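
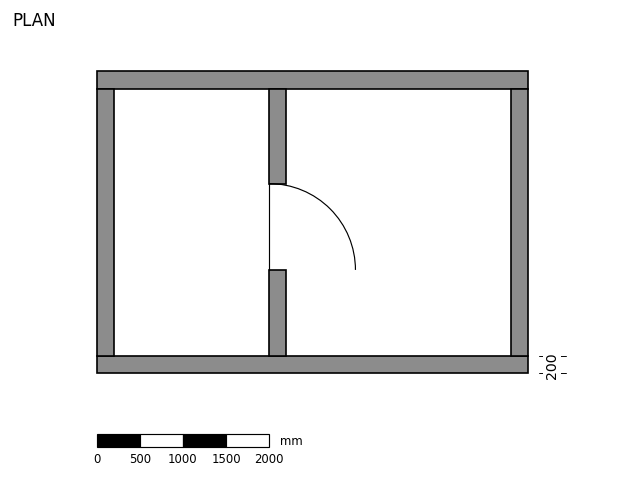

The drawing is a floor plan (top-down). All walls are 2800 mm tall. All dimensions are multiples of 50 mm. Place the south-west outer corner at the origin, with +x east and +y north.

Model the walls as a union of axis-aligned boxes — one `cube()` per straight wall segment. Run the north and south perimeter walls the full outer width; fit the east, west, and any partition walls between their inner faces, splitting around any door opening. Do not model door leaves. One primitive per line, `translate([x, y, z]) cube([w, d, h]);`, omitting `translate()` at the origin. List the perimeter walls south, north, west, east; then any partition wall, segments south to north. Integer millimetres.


cube([5000, 200, 2800]);
translate([0, 3300, 0]) cube([5000, 200, 2800]);
translate([0, 200, 0]) cube([200, 3100, 2800]);
translate([4800, 200, 0]) cube([200, 3100, 2800]);
translate([2000, 200, 0]) cube([200, 1000, 2800]);
translate([2000, 2200, 0]) cube([200, 1100, 2800]);


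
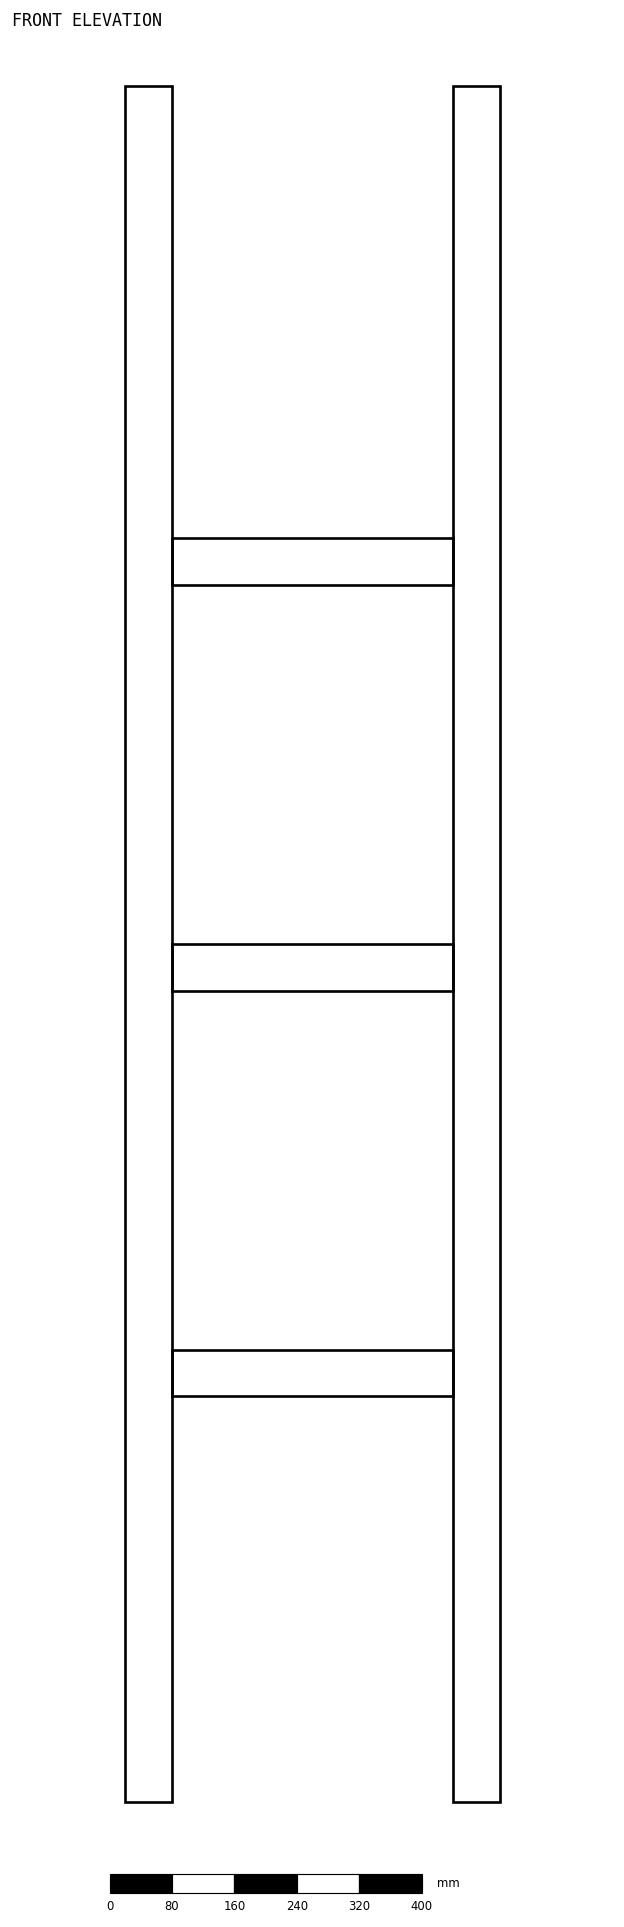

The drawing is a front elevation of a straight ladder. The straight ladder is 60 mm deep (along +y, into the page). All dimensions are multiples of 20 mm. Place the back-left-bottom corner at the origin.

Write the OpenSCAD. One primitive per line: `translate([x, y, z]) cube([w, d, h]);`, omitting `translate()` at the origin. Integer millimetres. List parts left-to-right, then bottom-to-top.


cube([60, 60, 2200]);
translate([60, 0, 520]) cube([360, 60, 60]);
translate([60, 0, 1040]) cube([360, 60, 60]);
translate([60, 0, 1560]) cube([360, 60, 60]);
translate([420, 0, 0]) cube([60, 60, 2200]);


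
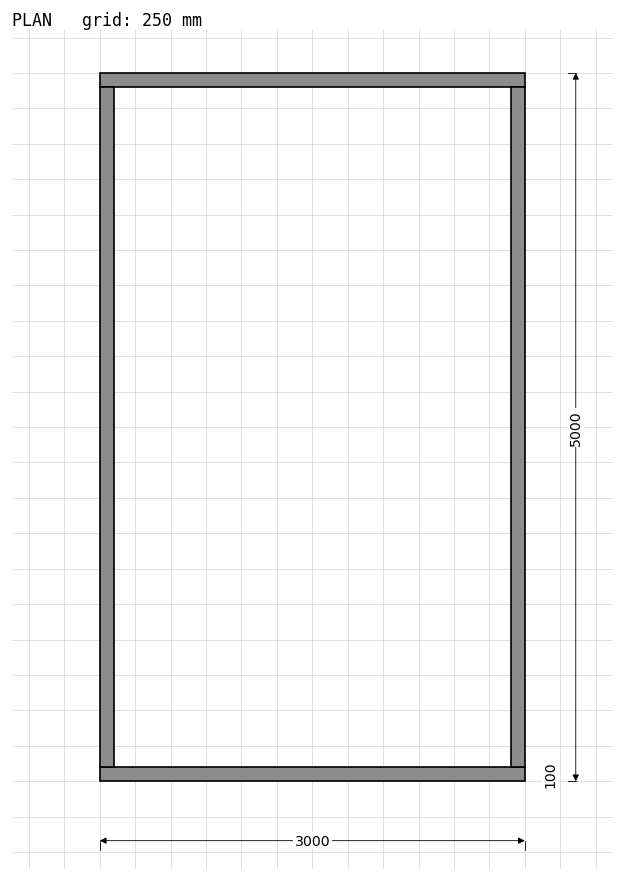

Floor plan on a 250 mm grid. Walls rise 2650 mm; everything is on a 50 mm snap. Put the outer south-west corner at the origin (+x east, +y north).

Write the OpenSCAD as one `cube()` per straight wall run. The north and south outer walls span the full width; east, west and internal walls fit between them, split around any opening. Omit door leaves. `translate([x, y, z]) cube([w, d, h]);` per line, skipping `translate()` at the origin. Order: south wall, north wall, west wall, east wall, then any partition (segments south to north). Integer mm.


cube([3000, 100, 2650]);
translate([0, 4900, 0]) cube([3000, 100, 2650]);
translate([0, 100, 0]) cube([100, 4800, 2650]);
translate([2900, 100, 0]) cube([100, 4800, 2650]);


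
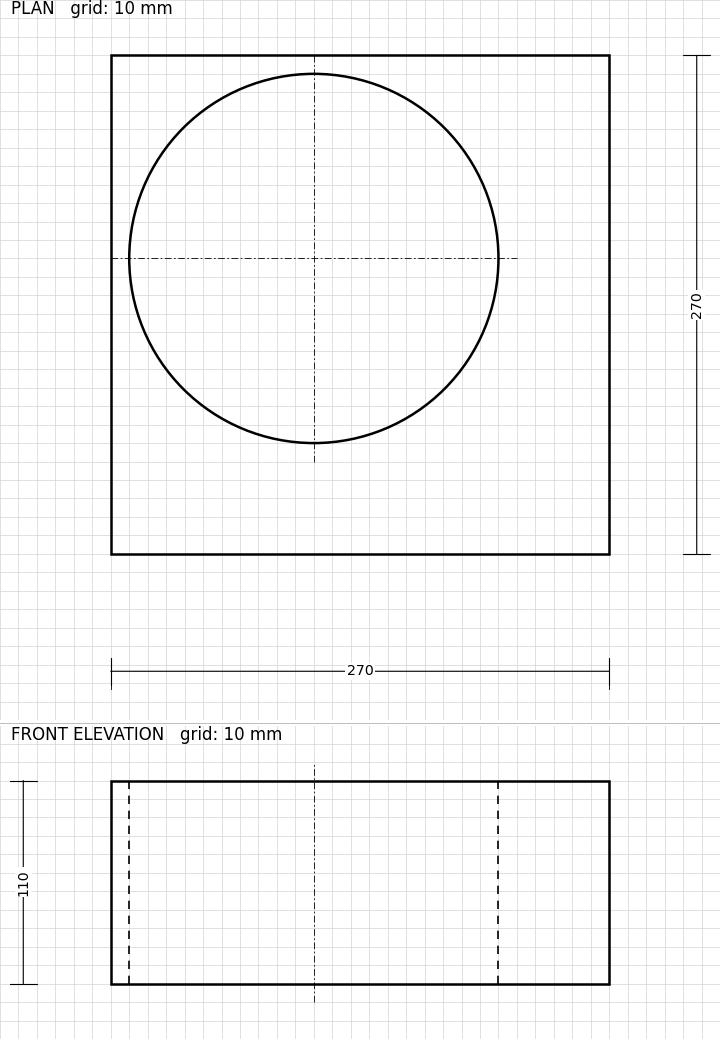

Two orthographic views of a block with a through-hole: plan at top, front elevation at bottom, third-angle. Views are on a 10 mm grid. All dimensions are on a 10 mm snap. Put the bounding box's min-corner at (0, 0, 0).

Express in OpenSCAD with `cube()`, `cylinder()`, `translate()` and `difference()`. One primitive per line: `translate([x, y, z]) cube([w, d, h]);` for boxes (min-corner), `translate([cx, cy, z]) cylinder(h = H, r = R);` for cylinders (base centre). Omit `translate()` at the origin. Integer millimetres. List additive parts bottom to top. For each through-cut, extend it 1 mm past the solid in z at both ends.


difference() {
  cube([270, 270, 110]);
  translate([110, 160, -1]) cylinder(h = 112, r = 100);
}


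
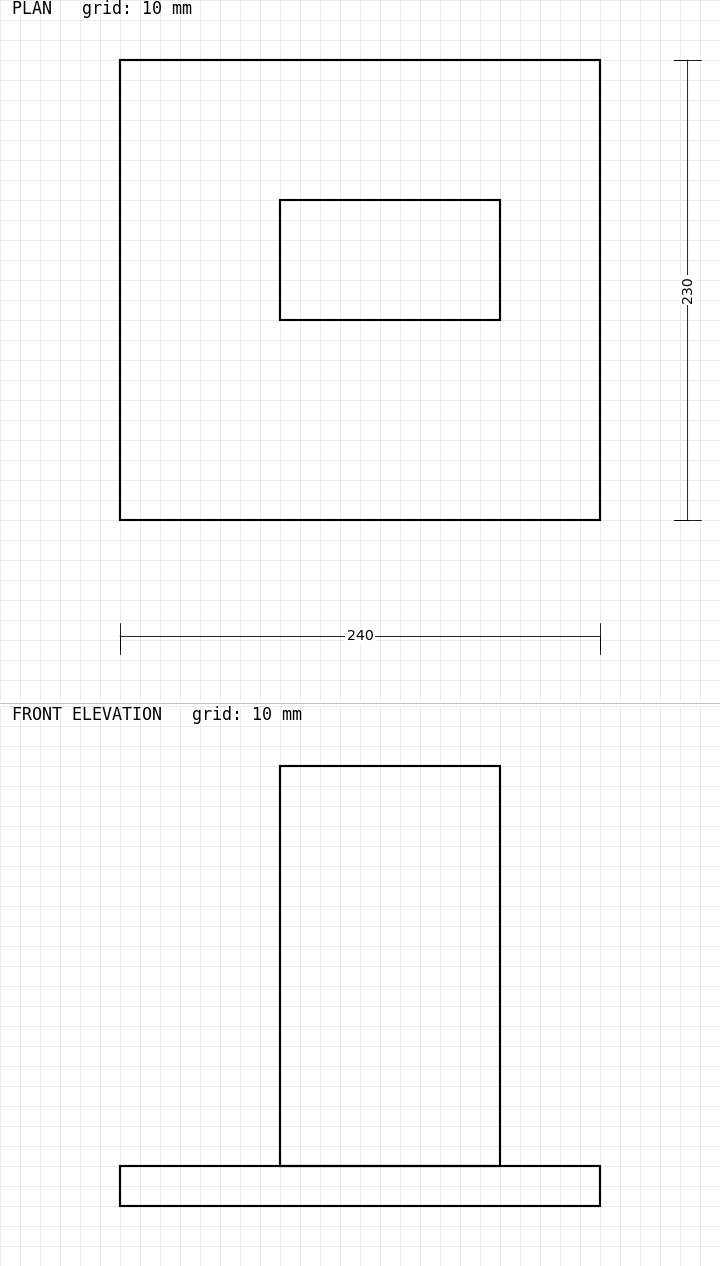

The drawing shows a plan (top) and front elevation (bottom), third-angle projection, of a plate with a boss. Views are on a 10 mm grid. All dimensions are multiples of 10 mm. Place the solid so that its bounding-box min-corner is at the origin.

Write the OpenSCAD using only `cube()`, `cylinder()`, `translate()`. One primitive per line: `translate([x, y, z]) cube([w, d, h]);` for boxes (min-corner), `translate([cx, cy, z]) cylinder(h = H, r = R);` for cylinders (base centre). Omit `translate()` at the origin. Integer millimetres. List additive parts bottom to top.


cube([240, 230, 20]);
translate([80, 100, 20]) cube([110, 60, 200]);


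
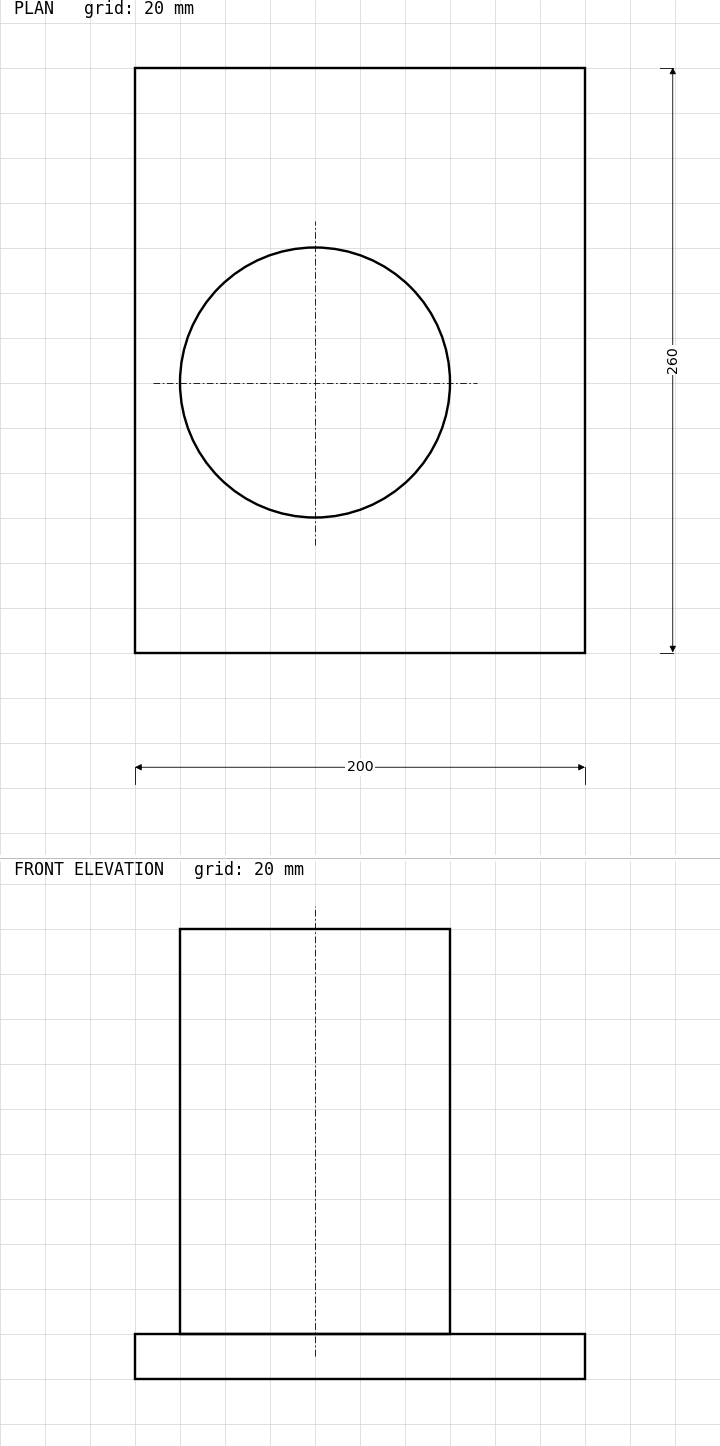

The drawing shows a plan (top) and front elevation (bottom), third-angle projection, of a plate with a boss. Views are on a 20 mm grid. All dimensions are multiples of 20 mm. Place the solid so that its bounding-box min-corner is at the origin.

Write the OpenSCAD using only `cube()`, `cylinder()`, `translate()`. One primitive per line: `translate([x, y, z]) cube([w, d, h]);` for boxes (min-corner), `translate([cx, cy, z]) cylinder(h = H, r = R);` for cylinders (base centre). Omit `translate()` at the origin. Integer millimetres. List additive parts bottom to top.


cube([200, 260, 20]);
translate([80, 120, 20]) cylinder(h = 180, r = 60);


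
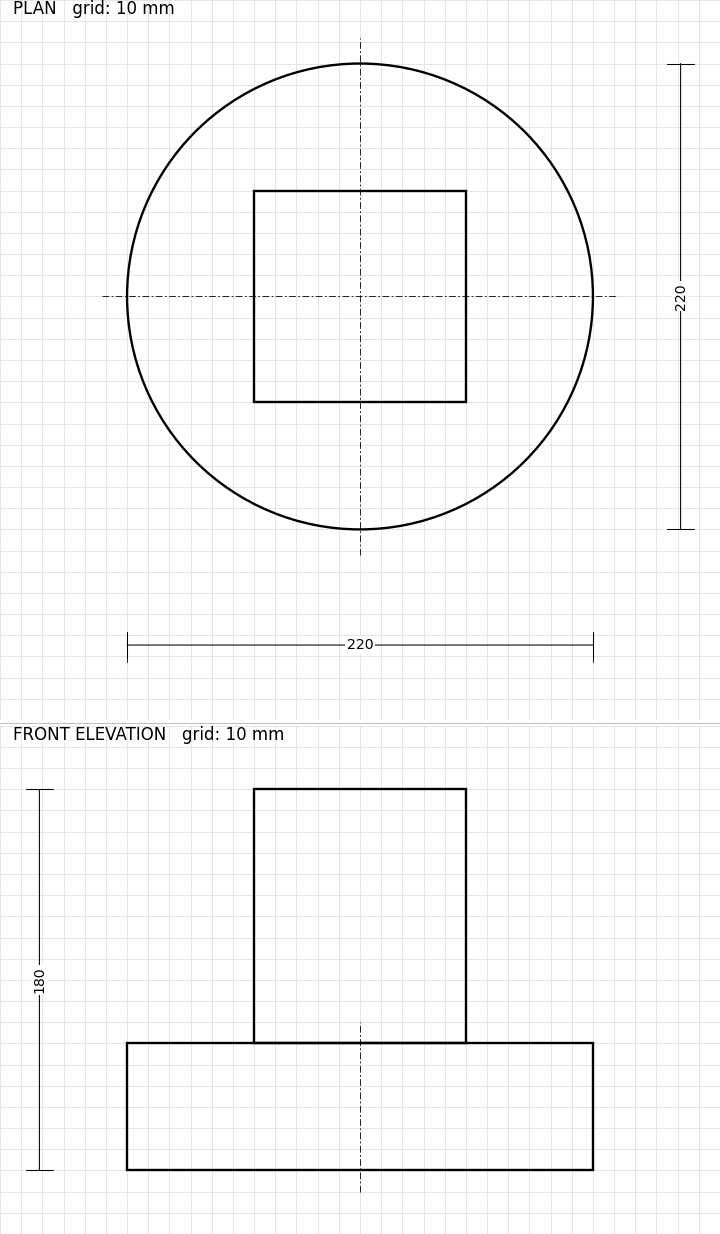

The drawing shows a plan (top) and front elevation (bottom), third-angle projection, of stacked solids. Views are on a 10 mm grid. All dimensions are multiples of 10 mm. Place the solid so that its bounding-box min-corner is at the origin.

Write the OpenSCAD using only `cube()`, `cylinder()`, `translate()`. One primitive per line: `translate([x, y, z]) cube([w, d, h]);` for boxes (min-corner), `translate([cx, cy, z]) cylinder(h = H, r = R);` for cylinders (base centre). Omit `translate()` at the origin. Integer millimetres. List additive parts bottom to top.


translate([110, 110, 0]) cylinder(h = 60, r = 110);
translate([60, 60, 60]) cube([100, 100, 120]);


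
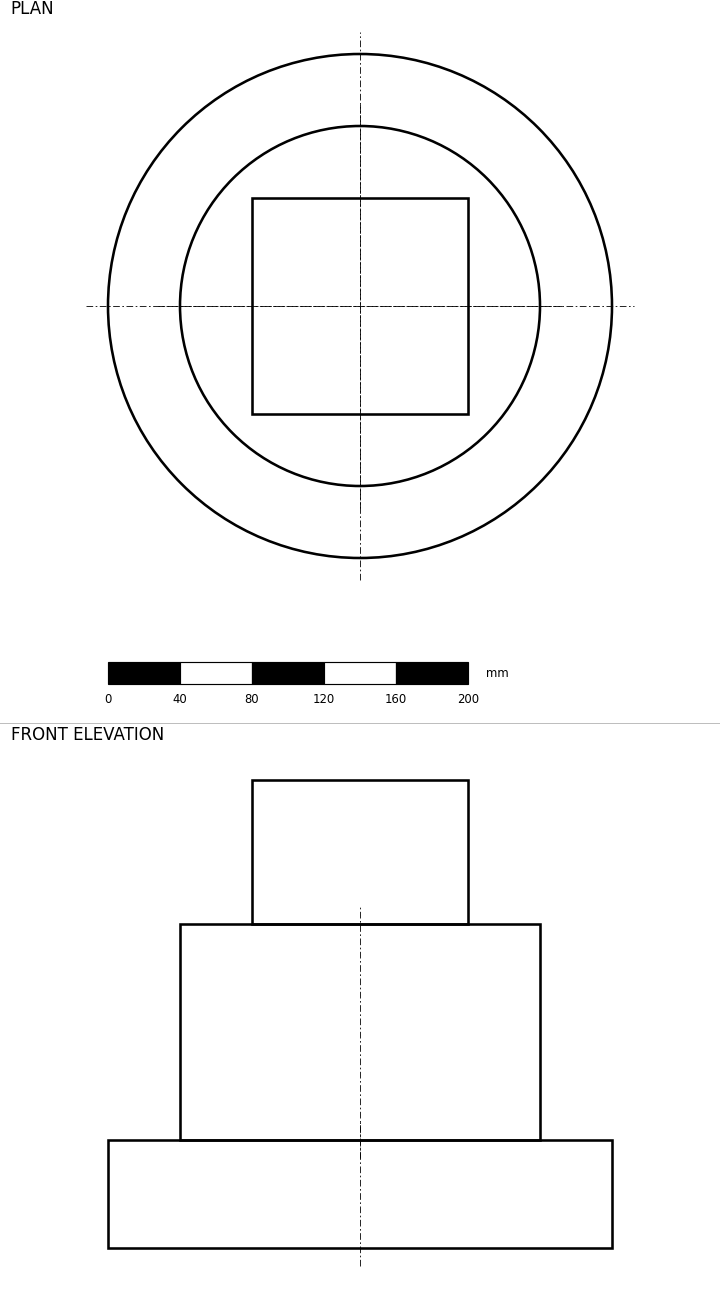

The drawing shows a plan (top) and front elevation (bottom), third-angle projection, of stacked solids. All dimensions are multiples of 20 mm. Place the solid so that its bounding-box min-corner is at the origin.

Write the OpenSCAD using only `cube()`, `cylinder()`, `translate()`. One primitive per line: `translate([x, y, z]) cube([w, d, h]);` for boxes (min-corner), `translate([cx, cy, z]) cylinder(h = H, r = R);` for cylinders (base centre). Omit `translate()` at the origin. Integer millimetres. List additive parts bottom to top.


translate([140, 140, 0]) cylinder(h = 60, r = 140);
translate([140, 140, 60]) cylinder(h = 120, r = 100);
translate([80, 80, 180]) cube([120, 120, 80]);


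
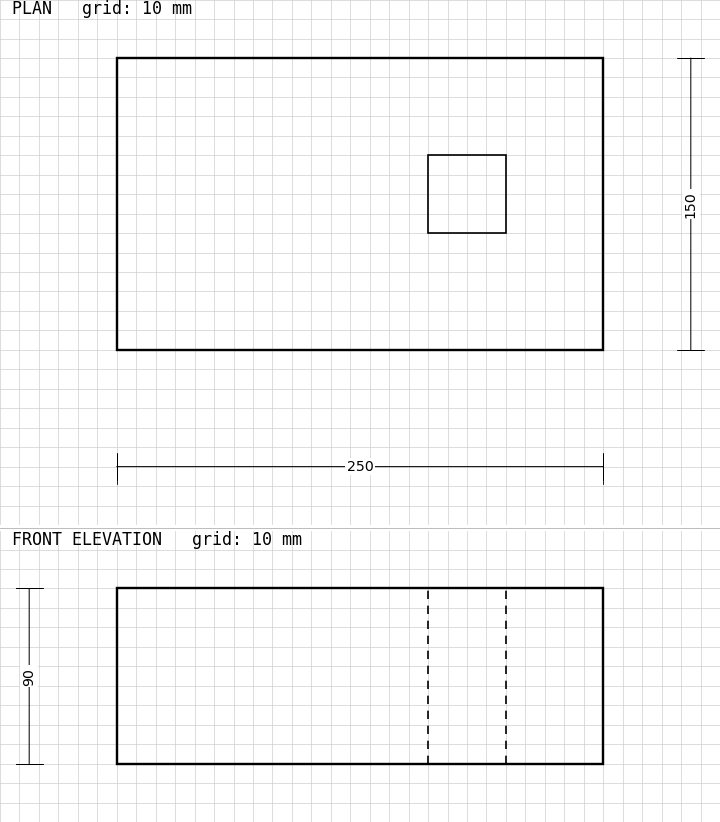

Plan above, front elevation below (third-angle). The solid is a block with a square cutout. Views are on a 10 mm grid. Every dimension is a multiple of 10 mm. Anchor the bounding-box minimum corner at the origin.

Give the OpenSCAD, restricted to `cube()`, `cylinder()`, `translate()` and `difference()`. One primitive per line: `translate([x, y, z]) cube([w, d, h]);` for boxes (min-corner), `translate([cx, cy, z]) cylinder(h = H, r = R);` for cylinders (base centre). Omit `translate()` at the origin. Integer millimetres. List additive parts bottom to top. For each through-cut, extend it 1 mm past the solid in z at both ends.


difference() {
  cube([250, 150, 90]);
  translate([160, 60, -1]) cube([40, 40, 92]);
}


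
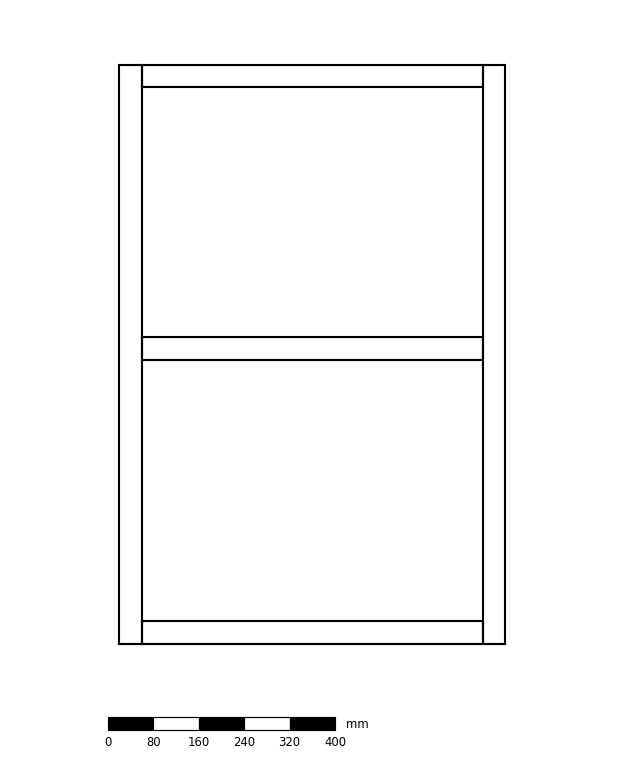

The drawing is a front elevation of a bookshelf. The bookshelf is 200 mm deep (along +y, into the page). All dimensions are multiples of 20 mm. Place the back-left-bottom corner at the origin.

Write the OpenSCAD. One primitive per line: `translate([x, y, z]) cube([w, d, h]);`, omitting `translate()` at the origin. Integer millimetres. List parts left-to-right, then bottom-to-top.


cube([40, 200, 1020]);
translate([40, 0, 0]) cube([600, 200, 40]);
translate([40, 0, 500]) cube([600, 200, 40]);
translate([40, 0, 980]) cube([600, 200, 40]);
translate([640, 0, 0]) cube([40, 200, 1020]);


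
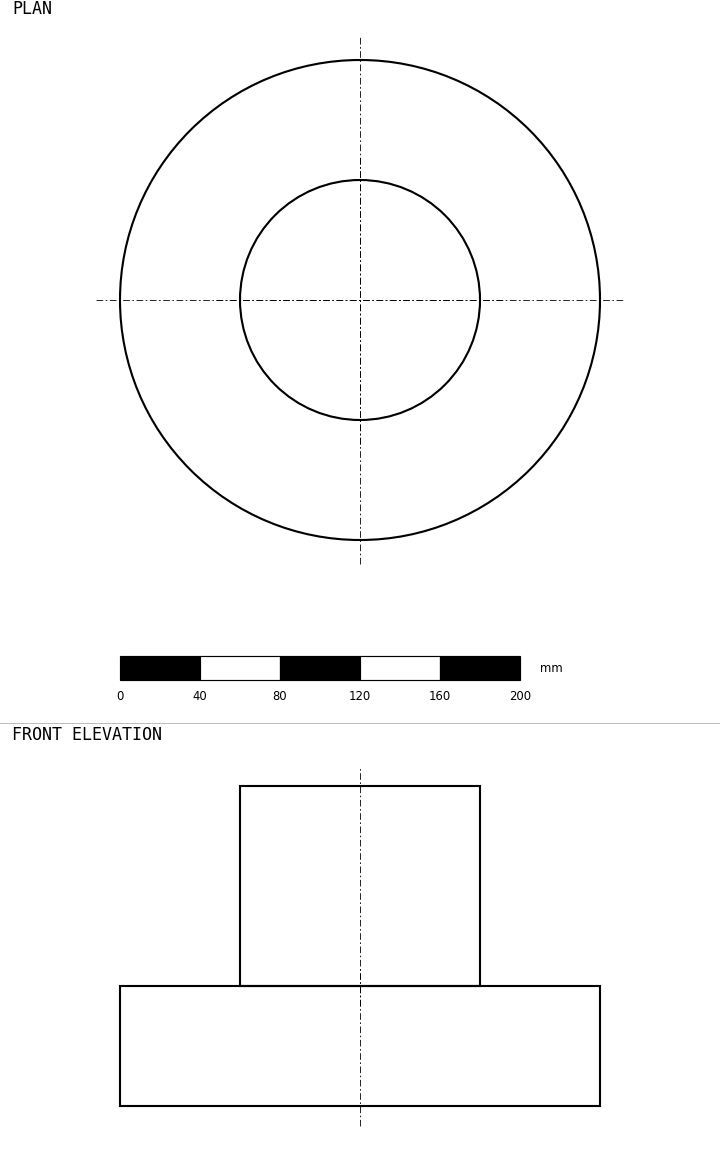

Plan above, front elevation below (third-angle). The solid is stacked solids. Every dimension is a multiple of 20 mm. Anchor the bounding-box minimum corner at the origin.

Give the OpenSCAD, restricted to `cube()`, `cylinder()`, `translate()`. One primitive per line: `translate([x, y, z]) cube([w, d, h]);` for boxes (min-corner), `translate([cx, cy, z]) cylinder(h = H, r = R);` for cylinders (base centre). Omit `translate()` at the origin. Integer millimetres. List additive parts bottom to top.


translate([120, 120, 0]) cylinder(h = 60, r = 120);
translate([120, 120, 60]) cylinder(h = 100, r = 60);


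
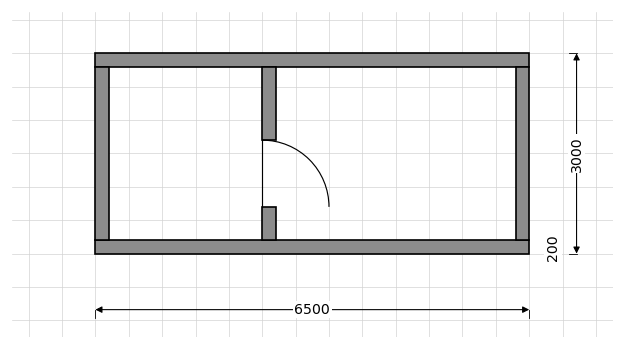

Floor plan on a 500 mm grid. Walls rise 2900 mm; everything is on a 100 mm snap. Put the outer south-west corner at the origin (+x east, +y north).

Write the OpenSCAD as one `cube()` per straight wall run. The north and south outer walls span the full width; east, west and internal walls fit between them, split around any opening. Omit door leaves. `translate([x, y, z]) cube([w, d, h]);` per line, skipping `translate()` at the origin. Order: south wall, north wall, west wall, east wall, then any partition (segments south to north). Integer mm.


cube([6500, 200, 2900]);
translate([0, 2800, 0]) cube([6500, 200, 2900]);
translate([0, 200, 0]) cube([200, 2600, 2900]);
translate([6300, 200, 0]) cube([200, 2600, 2900]);
translate([2500, 200, 0]) cube([200, 500, 2900]);
translate([2500, 1700, 0]) cube([200, 1100, 2900]);


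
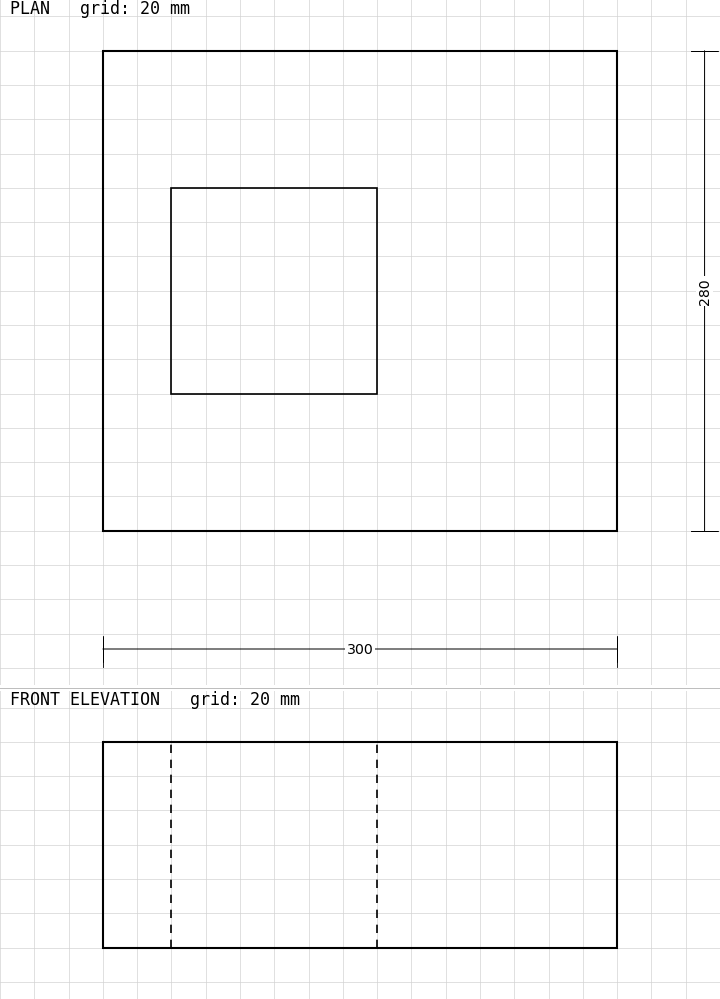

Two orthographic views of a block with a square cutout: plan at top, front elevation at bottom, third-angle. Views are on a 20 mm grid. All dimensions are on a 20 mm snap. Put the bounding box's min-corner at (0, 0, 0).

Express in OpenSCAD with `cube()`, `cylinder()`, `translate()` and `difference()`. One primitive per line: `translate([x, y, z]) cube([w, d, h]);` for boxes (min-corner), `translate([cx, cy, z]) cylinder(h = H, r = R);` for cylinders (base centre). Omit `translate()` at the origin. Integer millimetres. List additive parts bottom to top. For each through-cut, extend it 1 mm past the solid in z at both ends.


difference() {
  cube([300, 280, 120]);
  translate([40, 80, -1]) cube([120, 120, 122]);
}


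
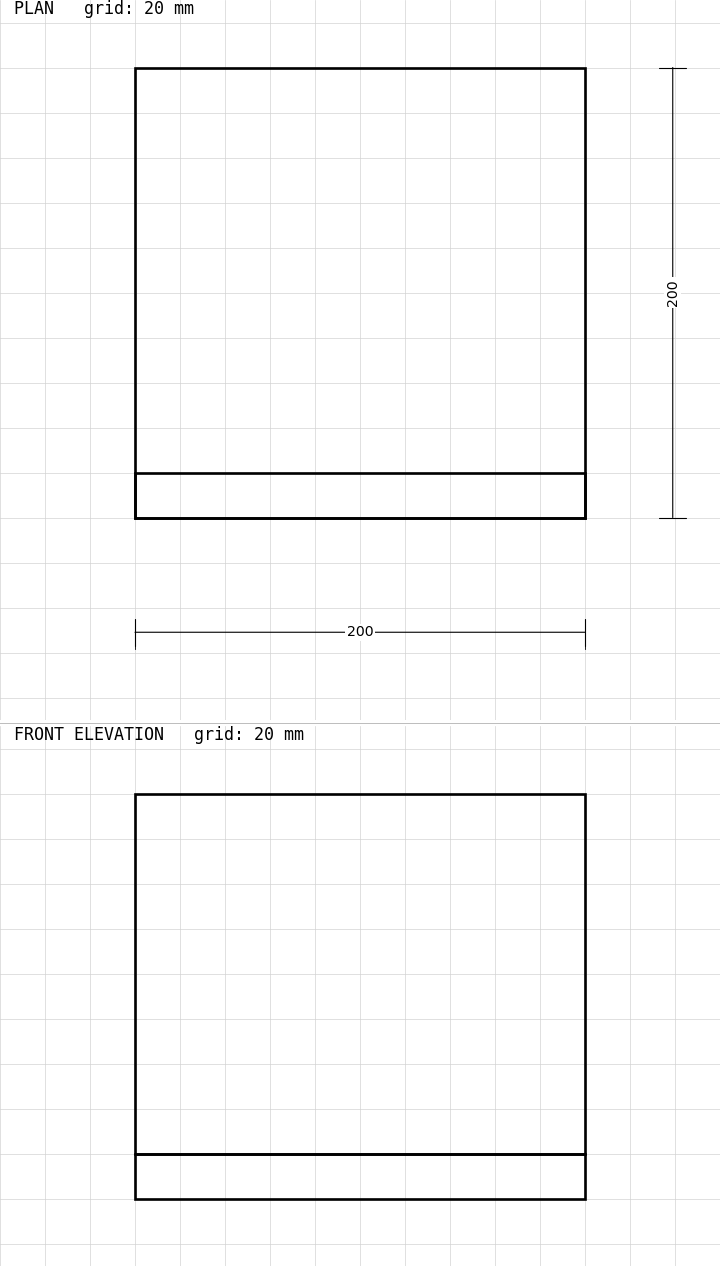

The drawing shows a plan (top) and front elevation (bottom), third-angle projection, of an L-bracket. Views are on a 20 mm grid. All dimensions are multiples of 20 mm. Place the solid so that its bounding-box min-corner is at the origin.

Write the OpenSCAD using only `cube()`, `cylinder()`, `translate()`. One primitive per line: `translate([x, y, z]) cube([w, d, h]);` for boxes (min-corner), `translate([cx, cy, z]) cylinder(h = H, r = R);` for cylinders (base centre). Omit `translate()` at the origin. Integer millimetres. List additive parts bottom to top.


cube([200, 200, 20]);
translate([0, 0, 20]) cube([200, 20, 160]);


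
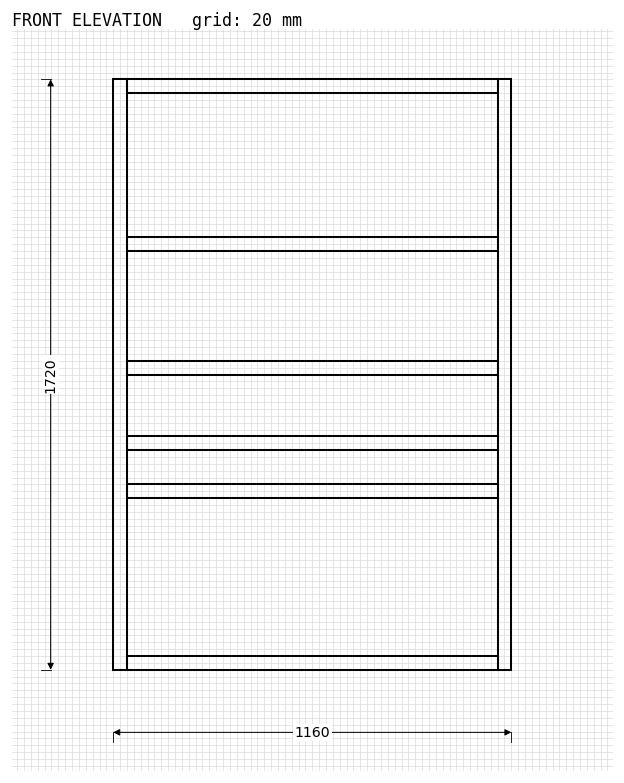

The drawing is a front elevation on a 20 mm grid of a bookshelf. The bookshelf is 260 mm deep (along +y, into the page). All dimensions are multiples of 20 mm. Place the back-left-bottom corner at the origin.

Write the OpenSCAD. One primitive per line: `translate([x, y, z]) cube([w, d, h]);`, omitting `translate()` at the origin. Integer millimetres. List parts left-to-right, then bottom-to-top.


cube([40, 260, 1720]);
translate([40, 0, 0]) cube([1080, 260, 40]);
translate([40, 0, 500]) cube([1080, 260, 40]);
translate([40, 0, 640]) cube([1080, 260, 40]);
translate([40, 0, 860]) cube([1080, 260, 40]);
translate([40, 0, 1220]) cube([1080, 260, 40]);
translate([40, 0, 1680]) cube([1080, 260, 40]);
translate([1120, 0, 0]) cube([40, 260, 1720]);


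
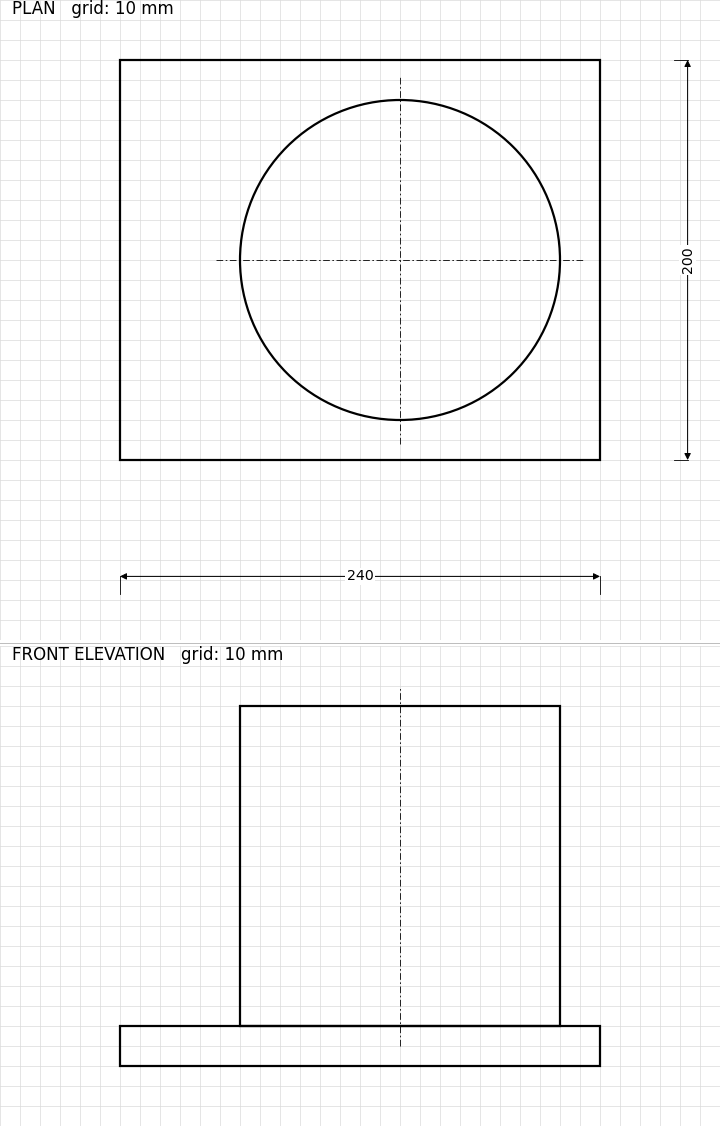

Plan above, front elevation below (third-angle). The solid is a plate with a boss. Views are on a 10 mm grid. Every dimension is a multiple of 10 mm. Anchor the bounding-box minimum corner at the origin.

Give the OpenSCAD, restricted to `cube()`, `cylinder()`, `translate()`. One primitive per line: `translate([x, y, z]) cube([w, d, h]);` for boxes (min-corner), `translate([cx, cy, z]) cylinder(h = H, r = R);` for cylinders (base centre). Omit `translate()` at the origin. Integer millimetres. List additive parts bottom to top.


cube([240, 200, 20]);
translate([140, 100, 20]) cylinder(h = 160, r = 80);


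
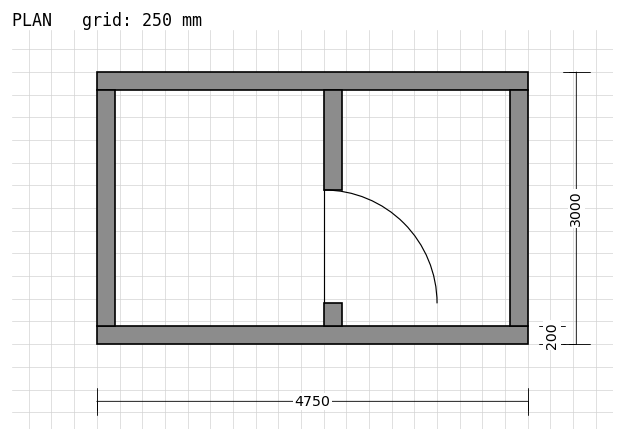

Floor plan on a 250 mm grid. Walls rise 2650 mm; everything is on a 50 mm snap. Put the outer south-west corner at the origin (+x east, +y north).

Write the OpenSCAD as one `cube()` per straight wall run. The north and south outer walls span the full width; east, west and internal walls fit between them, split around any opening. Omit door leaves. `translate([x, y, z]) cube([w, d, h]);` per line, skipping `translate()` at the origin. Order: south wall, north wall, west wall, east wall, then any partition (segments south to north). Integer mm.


cube([4750, 200, 2650]);
translate([0, 2800, 0]) cube([4750, 200, 2650]);
translate([0, 200, 0]) cube([200, 2600, 2650]);
translate([4550, 200, 0]) cube([200, 2600, 2650]);
translate([2500, 200, 0]) cube([200, 250, 2650]);
translate([2500, 1700, 0]) cube([200, 1100, 2650]);


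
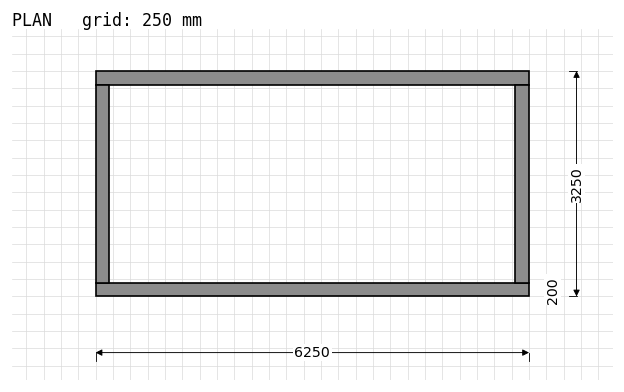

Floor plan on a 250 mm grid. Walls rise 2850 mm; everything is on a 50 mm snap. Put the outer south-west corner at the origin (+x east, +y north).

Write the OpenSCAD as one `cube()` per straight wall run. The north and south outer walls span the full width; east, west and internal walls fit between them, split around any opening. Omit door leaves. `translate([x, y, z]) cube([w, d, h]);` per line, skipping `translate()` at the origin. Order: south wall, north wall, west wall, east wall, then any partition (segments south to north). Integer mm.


cube([6250, 200, 2850]);
translate([0, 3050, 0]) cube([6250, 200, 2850]);
translate([0, 200, 0]) cube([200, 2850, 2850]);
translate([6050, 200, 0]) cube([200, 2850, 2850]);


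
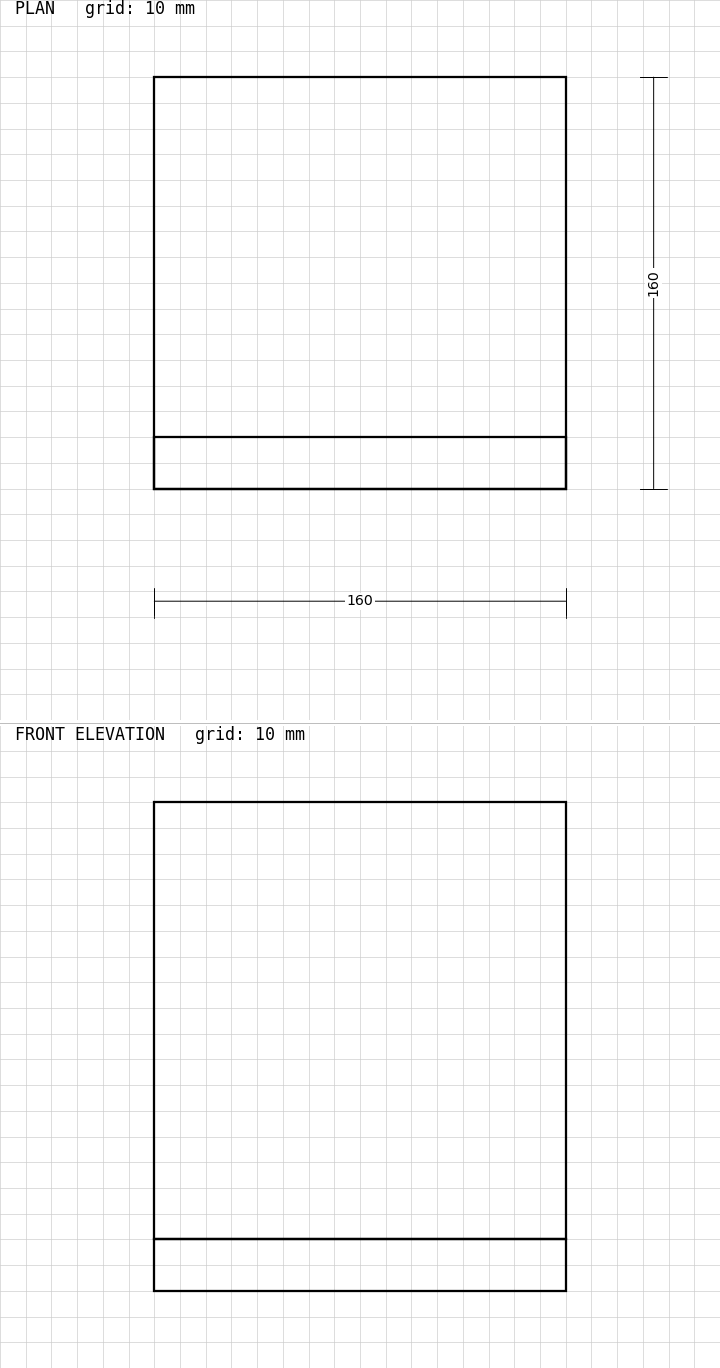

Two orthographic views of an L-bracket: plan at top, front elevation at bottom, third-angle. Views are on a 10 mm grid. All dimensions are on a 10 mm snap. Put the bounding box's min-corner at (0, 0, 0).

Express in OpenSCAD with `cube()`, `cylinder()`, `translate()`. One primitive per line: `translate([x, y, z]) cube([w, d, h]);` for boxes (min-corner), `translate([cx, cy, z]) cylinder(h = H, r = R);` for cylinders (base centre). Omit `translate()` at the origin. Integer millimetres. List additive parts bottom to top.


cube([160, 160, 20]);
translate([0, 0, 20]) cube([160, 20, 170]);


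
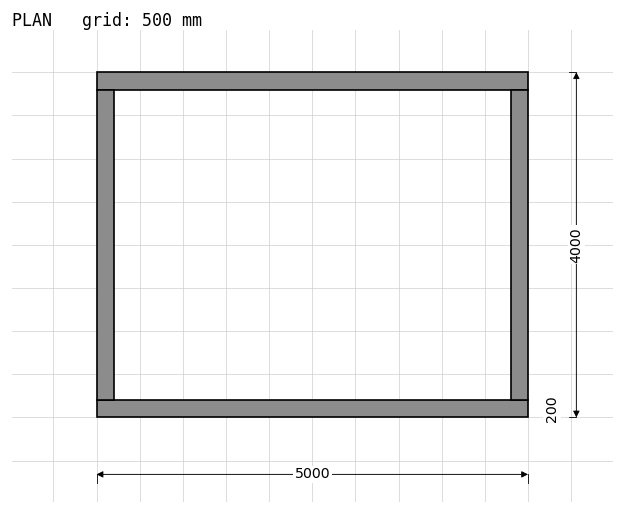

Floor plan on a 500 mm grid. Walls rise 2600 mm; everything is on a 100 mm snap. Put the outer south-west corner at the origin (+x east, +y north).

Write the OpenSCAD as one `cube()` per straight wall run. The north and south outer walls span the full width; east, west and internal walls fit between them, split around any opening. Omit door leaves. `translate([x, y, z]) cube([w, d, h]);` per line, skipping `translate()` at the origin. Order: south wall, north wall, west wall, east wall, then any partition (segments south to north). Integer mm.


cube([5000, 200, 2600]);
translate([0, 3800, 0]) cube([5000, 200, 2600]);
translate([0, 200, 0]) cube([200, 3600, 2600]);
translate([4800, 200, 0]) cube([200, 3600, 2600]);


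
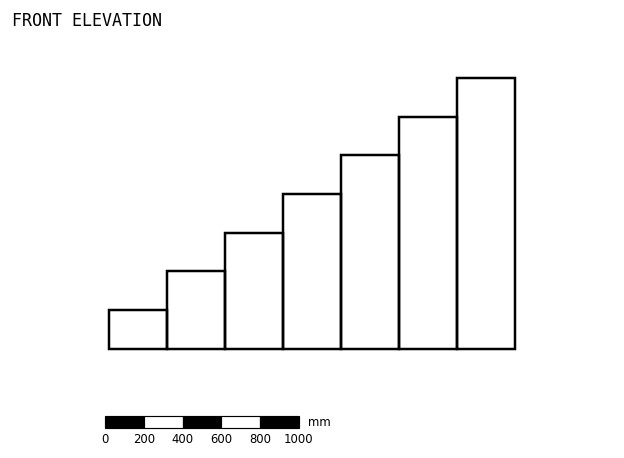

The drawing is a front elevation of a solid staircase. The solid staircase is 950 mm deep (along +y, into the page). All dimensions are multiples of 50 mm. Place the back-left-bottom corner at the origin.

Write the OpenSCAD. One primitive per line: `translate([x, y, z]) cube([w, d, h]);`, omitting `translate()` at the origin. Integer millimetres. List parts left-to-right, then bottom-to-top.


cube([300, 950, 200]);
translate([300, 0, 0]) cube([300, 950, 400]);
translate([600, 0, 0]) cube([300, 950, 600]);
translate([900, 0, 0]) cube([300, 950, 800]);
translate([1200, 0, 0]) cube([300, 950, 1000]);
translate([1500, 0, 0]) cube([300, 950, 1200]);
translate([1800, 0, 0]) cube([300, 950, 1400]);


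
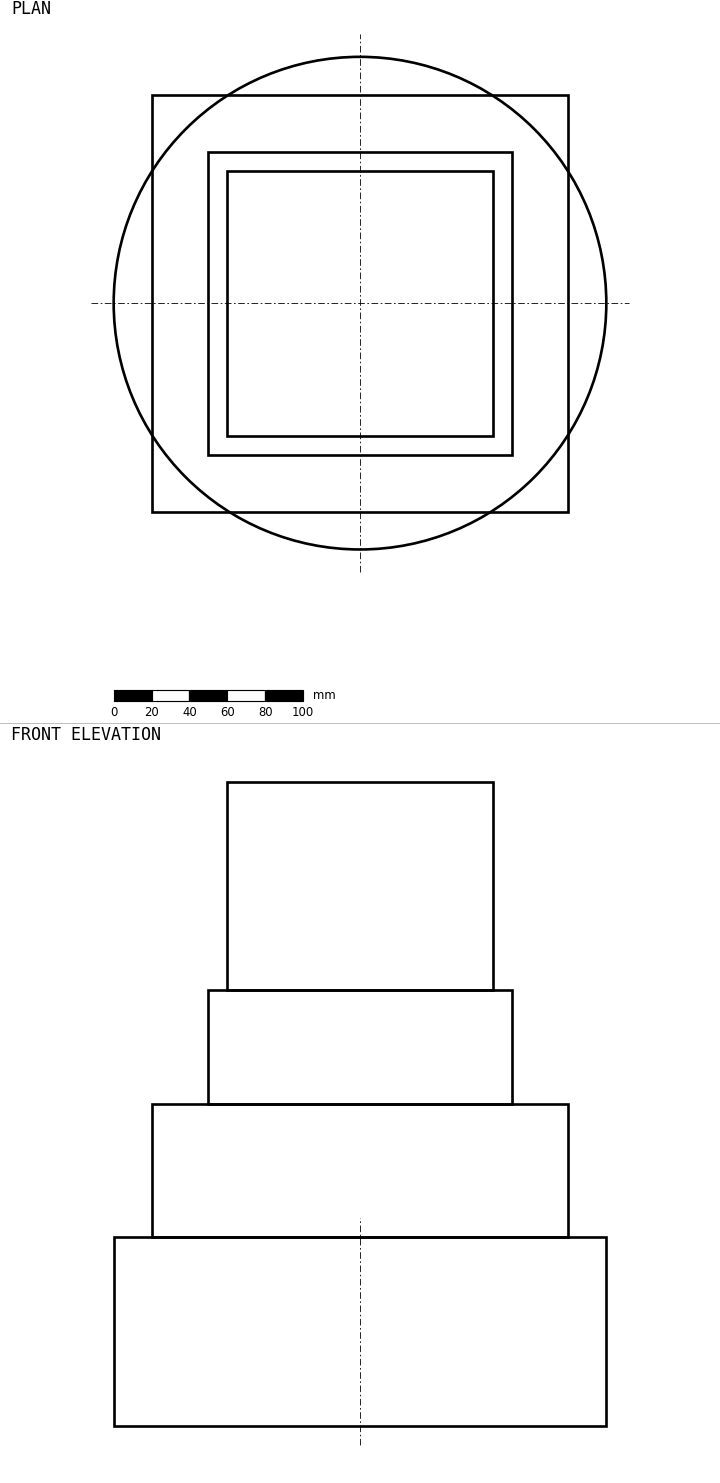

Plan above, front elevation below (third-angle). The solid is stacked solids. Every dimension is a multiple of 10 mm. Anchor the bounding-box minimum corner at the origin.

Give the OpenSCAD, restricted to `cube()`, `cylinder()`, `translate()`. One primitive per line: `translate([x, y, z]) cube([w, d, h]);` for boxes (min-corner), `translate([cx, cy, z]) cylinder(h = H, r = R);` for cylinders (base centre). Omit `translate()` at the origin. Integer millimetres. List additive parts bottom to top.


translate([130, 130, 0]) cylinder(h = 100, r = 130);
translate([20, 20, 100]) cube([220, 220, 70]);
translate([50, 50, 170]) cube([160, 160, 60]);
translate([60, 60, 230]) cube([140, 140, 110]);


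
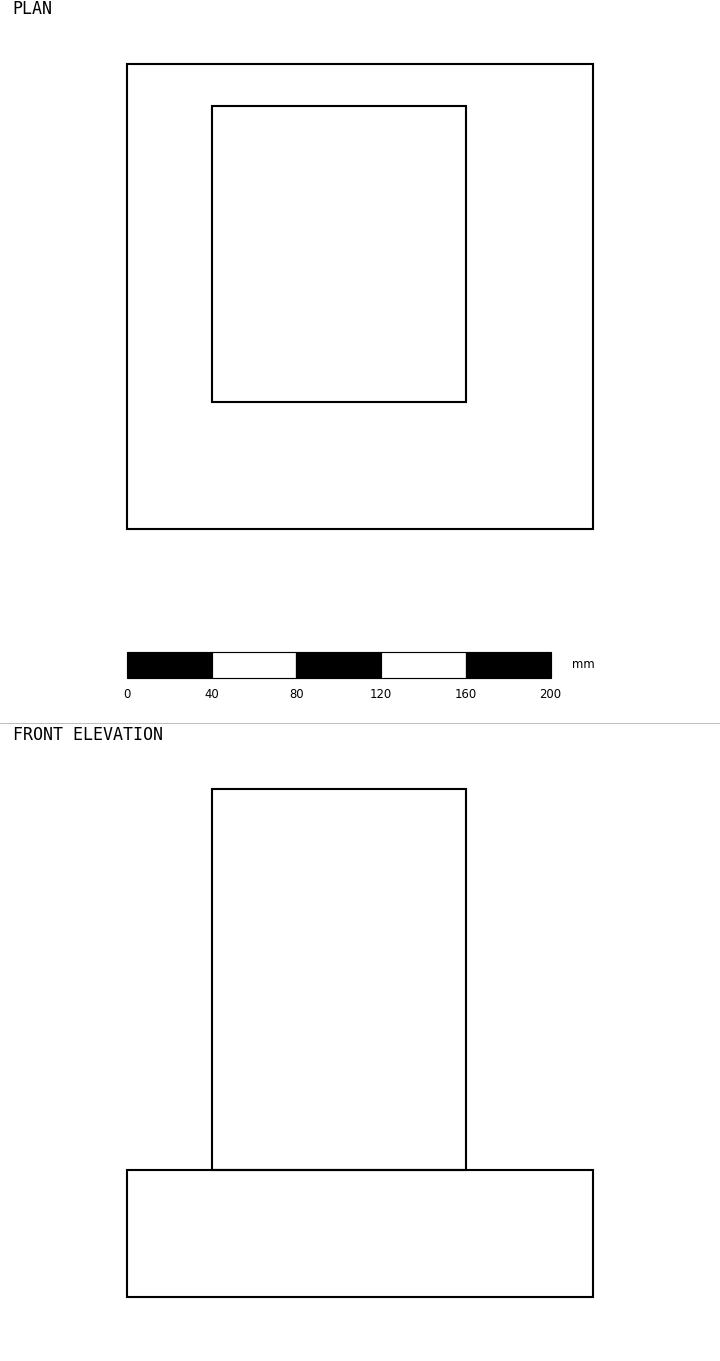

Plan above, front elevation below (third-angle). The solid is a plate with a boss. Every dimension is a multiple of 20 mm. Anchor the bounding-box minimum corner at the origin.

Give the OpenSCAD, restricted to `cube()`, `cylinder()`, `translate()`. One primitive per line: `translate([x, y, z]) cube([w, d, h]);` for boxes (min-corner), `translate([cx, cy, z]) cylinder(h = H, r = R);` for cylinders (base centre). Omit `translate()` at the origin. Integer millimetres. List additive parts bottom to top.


cube([220, 220, 60]);
translate([40, 60, 60]) cube([120, 140, 180]);


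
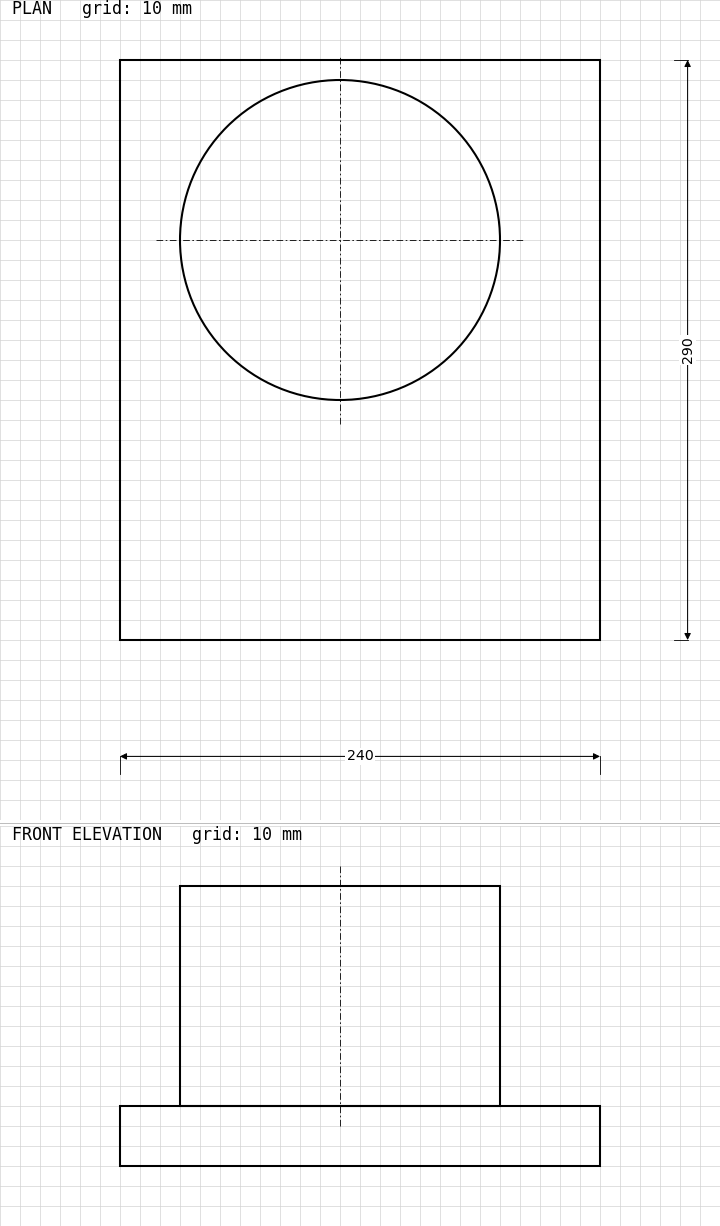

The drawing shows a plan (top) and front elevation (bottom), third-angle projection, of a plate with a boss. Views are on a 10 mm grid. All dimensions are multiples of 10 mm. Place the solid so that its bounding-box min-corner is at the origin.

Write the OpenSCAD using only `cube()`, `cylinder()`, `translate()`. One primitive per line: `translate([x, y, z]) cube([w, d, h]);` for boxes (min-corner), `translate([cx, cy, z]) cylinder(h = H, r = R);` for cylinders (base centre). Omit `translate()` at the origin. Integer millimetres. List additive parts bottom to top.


cube([240, 290, 30]);
translate([110, 200, 30]) cylinder(h = 110, r = 80);


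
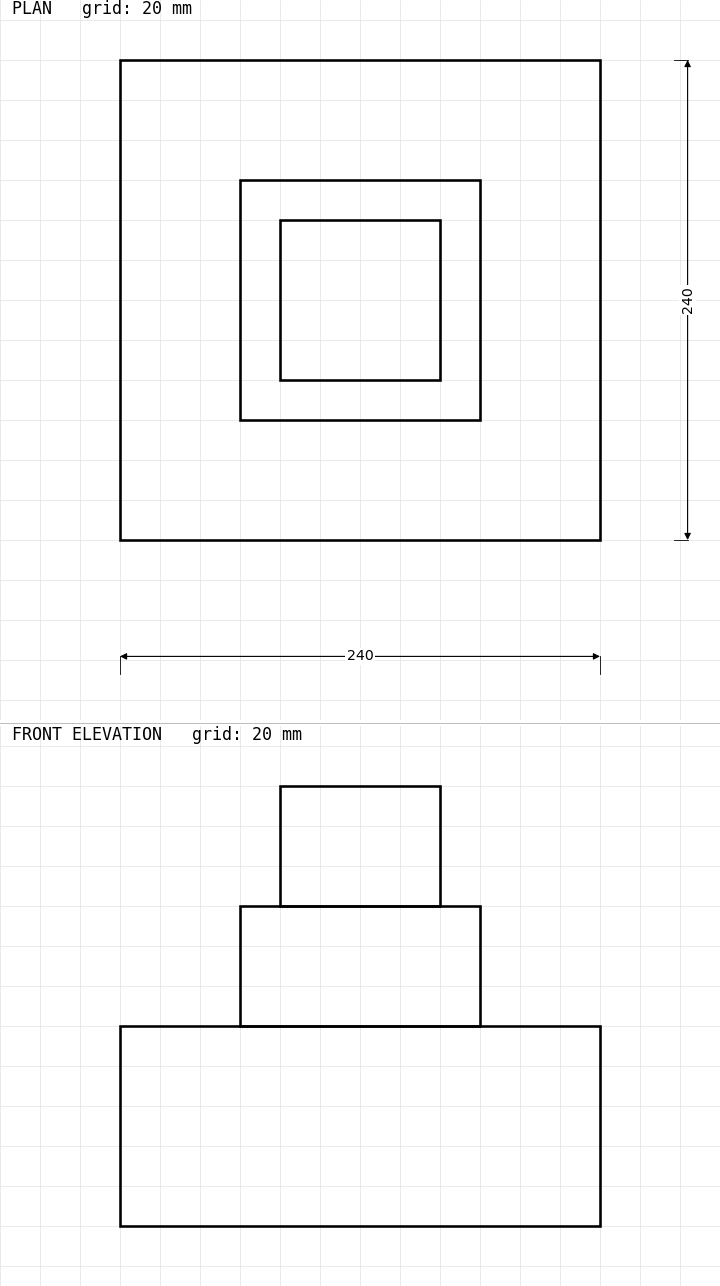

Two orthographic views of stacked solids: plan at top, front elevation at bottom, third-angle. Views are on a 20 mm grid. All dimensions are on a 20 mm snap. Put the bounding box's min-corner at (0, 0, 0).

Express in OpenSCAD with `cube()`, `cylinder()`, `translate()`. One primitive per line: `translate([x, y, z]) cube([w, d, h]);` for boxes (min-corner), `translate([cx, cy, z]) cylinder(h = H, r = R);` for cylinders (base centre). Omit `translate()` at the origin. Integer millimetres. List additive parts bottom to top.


cube([240, 240, 100]);
translate([60, 60, 100]) cube([120, 120, 60]);
translate([80, 80, 160]) cube([80, 80, 60]);


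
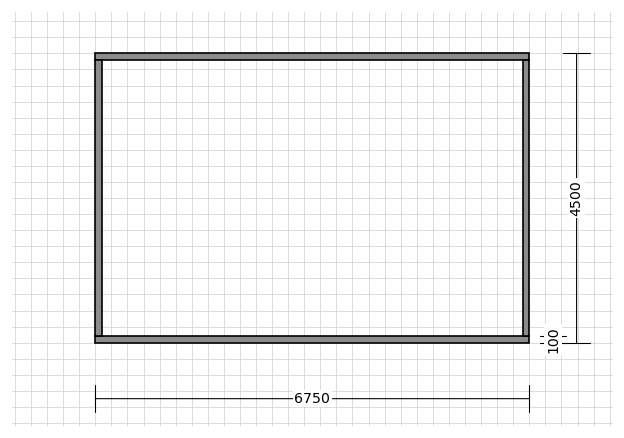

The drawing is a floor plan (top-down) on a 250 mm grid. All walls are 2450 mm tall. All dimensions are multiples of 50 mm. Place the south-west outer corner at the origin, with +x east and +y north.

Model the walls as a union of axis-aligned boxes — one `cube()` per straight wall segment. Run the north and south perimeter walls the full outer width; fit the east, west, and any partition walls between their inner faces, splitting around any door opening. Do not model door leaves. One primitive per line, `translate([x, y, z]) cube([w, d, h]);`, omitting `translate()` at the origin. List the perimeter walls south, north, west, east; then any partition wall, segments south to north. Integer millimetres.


cube([6750, 100, 2450]);
translate([0, 4400, 0]) cube([6750, 100, 2450]);
translate([0, 100, 0]) cube([100, 4300, 2450]);
translate([6650, 100, 0]) cube([100, 4300, 2450]);


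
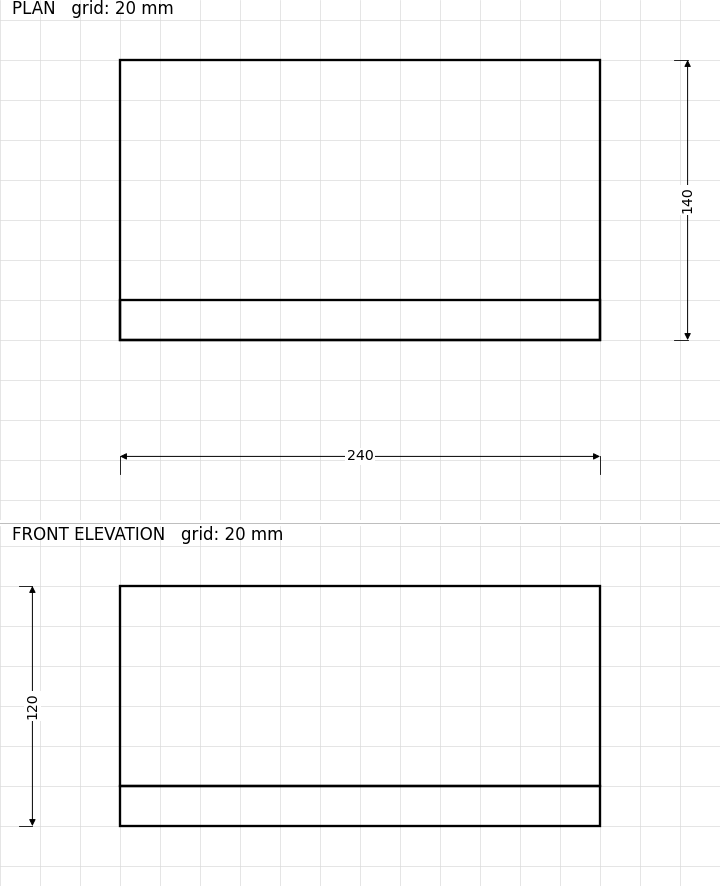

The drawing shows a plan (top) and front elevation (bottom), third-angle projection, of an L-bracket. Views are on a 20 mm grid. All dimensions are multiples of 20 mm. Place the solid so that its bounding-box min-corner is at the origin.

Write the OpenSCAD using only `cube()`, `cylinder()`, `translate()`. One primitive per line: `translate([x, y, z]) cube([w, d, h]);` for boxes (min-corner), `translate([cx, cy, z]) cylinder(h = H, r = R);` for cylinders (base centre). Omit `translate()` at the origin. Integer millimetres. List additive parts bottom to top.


cube([240, 140, 20]);
translate([0, 0, 20]) cube([240, 20, 100]);


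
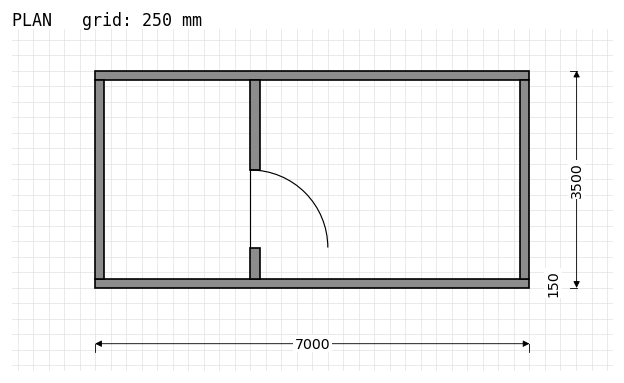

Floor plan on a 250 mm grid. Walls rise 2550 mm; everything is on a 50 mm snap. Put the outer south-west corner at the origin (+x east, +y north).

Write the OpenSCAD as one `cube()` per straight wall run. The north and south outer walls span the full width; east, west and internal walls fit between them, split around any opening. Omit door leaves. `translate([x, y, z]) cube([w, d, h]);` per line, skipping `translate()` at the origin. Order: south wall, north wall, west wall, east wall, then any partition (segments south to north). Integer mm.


cube([7000, 150, 2550]);
translate([0, 3350, 0]) cube([7000, 150, 2550]);
translate([0, 150, 0]) cube([150, 3200, 2550]);
translate([6850, 150, 0]) cube([150, 3200, 2550]);
translate([2500, 150, 0]) cube([150, 500, 2550]);
translate([2500, 1900, 0]) cube([150, 1450, 2550]);


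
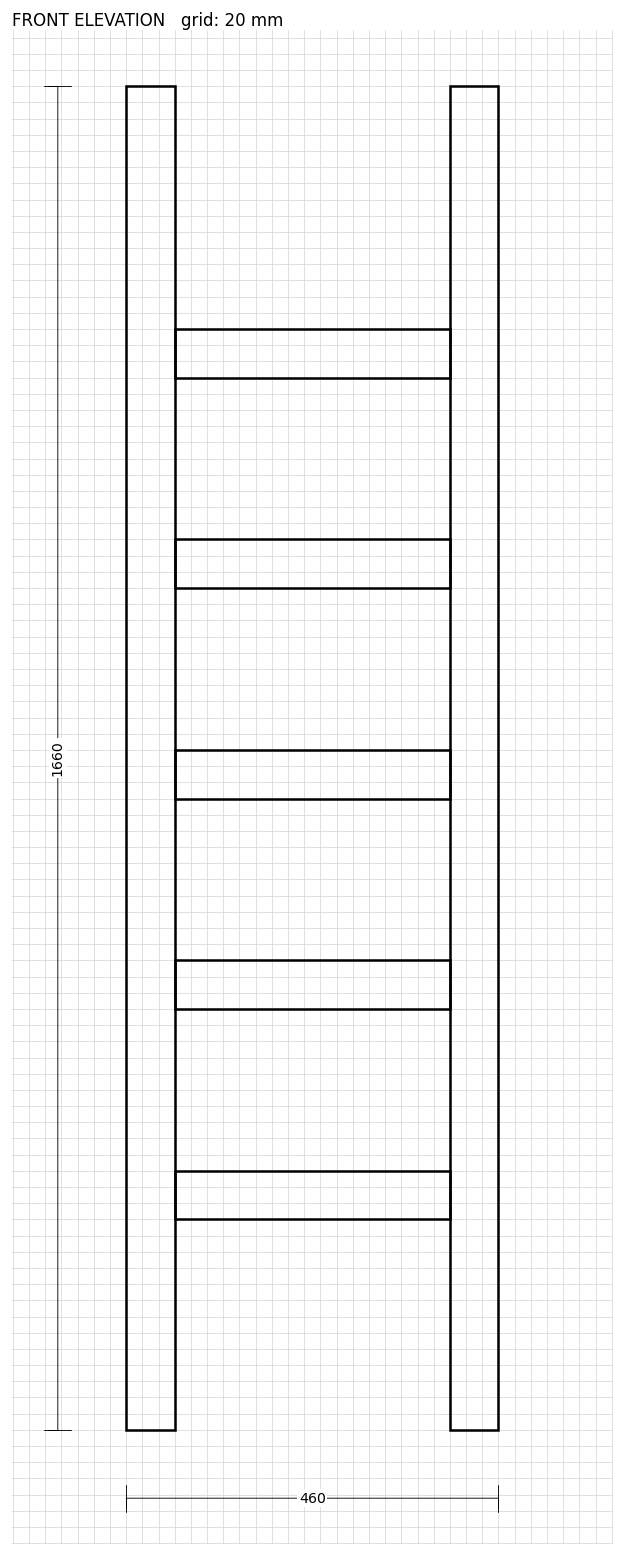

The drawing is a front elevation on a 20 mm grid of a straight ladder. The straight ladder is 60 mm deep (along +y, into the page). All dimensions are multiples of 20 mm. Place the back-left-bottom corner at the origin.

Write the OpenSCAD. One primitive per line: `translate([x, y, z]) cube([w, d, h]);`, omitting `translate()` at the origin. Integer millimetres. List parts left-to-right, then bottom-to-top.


cube([60, 60, 1660]);
translate([60, 0, 260]) cube([340, 60, 60]);
translate([60, 0, 520]) cube([340, 60, 60]);
translate([60, 0, 780]) cube([340, 60, 60]);
translate([60, 0, 1040]) cube([340, 60, 60]);
translate([60, 0, 1300]) cube([340, 60, 60]);
translate([400, 0, 0]) cube([60, 60, 1660]);


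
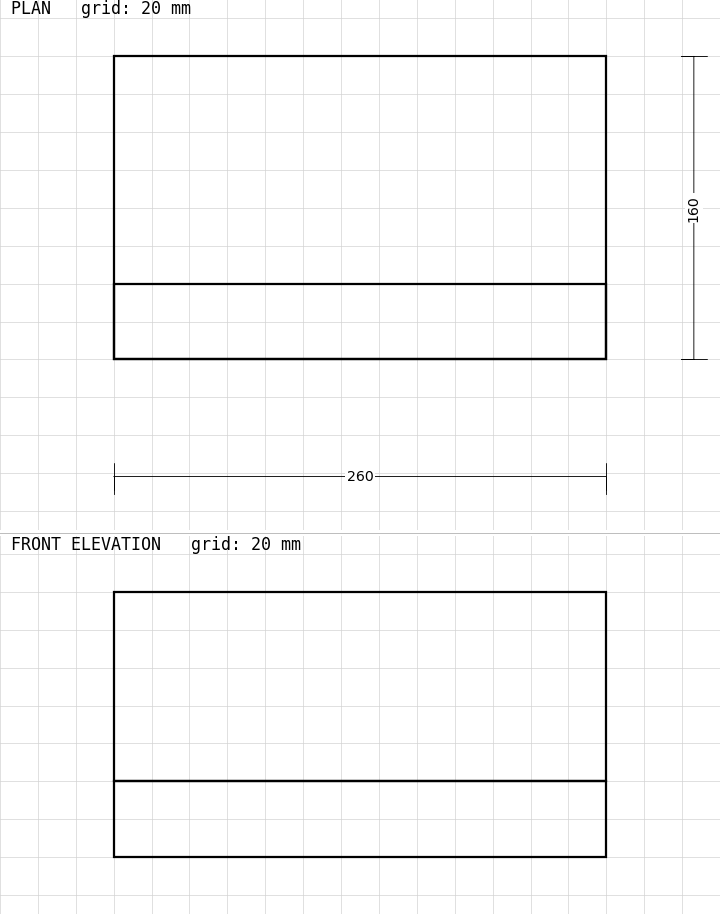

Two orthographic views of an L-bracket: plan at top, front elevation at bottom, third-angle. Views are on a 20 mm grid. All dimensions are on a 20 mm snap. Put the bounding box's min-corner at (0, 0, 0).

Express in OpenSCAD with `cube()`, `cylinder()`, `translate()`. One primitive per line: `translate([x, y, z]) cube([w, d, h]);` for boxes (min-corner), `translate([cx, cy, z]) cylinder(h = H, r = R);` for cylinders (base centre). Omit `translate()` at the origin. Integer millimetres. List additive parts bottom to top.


cube([260, 160, 40]);
translate([0, 0, 40]) cube([260, 40, 100]);


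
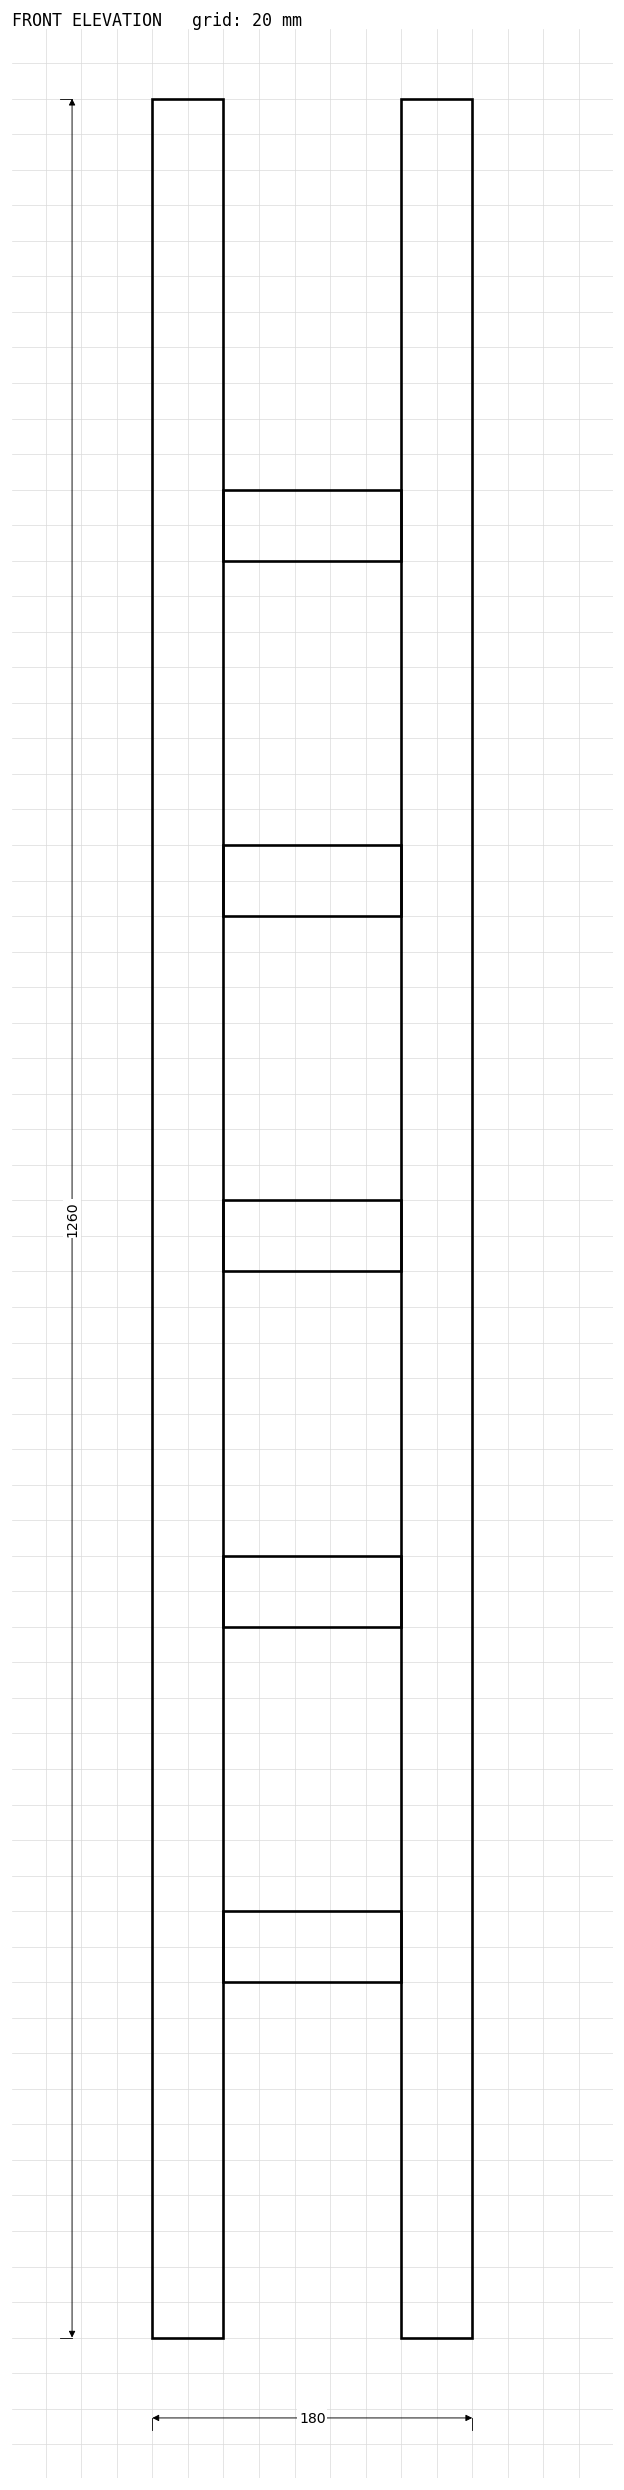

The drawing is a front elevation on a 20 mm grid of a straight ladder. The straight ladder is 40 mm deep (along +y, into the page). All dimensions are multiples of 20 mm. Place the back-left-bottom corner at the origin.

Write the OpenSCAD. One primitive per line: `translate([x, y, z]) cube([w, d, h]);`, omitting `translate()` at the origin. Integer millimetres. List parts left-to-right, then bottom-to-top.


cube([40, 40, 1260]);
translate([40, 0, 200]) cube([100, 40, 40]);
translate([40, 0, 400]) cube([100, 40, 40]);
translate([40, 0, 600]) cube([100, 40, 40]);
translate([40, 0, 800]) cube([100, 40, 40]);
translate([40, 0, 1000]) cube([100, 40, 40]);
translate([140, 0, 0]) cube([40, 40, 1260]);


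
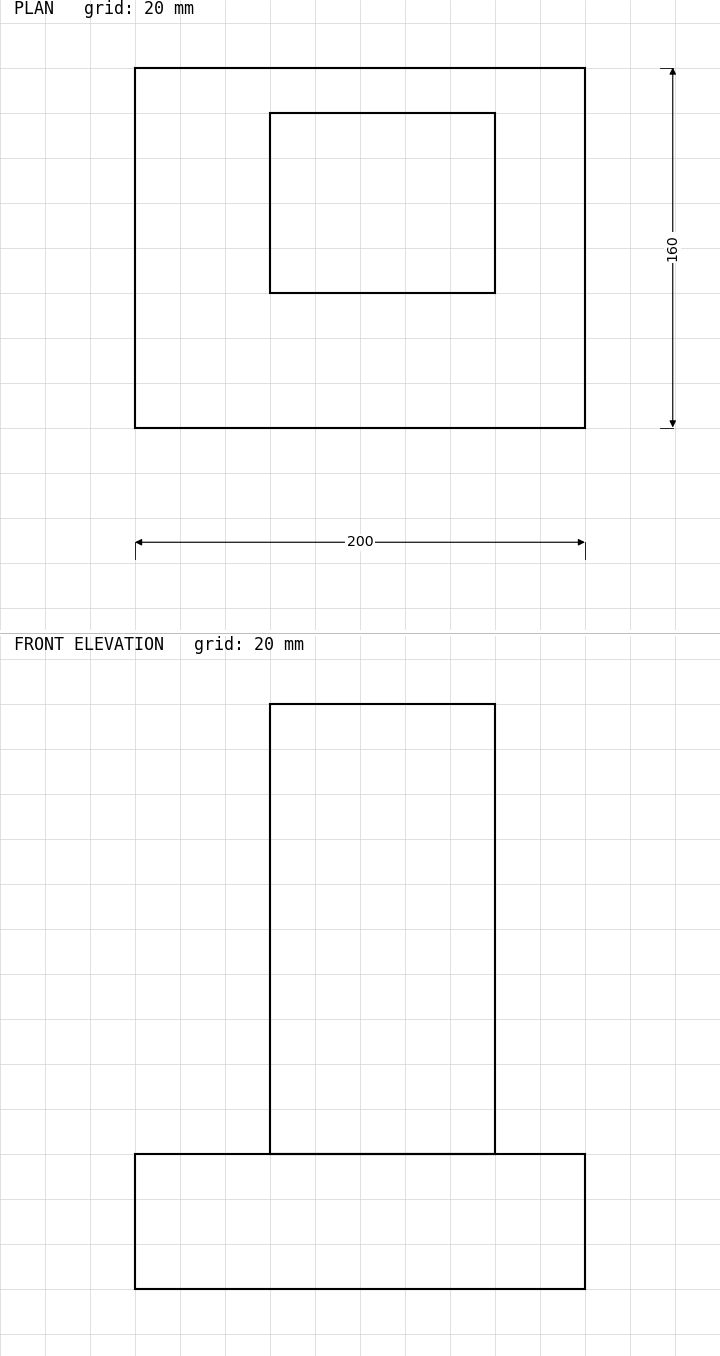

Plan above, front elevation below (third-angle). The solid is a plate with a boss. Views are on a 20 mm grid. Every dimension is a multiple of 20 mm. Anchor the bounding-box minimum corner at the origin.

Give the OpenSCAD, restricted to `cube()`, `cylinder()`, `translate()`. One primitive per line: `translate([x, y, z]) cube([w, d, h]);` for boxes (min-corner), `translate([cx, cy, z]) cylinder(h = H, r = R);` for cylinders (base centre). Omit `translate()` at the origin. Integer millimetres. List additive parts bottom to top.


cube([200, 160, 60]);
translate([60, 60, 60]) cube([100, 80, 200]);
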